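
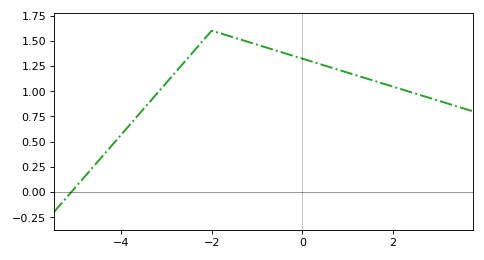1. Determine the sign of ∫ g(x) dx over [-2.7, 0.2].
positive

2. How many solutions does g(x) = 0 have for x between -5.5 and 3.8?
1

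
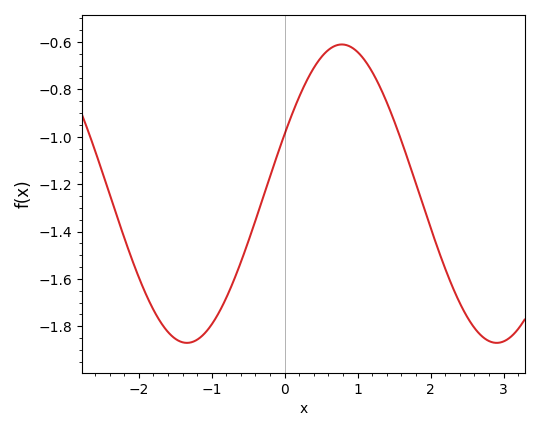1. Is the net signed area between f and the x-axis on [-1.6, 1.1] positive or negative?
negative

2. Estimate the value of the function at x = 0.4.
-0.7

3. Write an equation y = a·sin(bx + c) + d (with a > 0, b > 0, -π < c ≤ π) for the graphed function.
y = 0.63sin(1.5x + 0.41) - 1.24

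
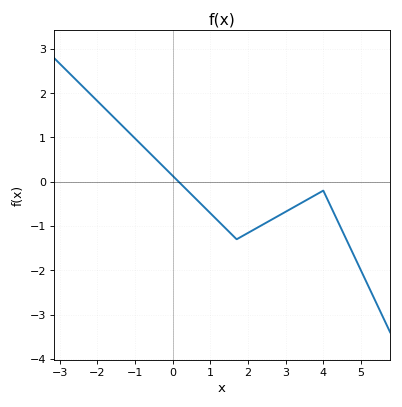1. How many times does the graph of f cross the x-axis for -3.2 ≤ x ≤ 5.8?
1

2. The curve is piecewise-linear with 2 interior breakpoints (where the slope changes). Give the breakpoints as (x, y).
(1.7, -1.3); (4, -0.2)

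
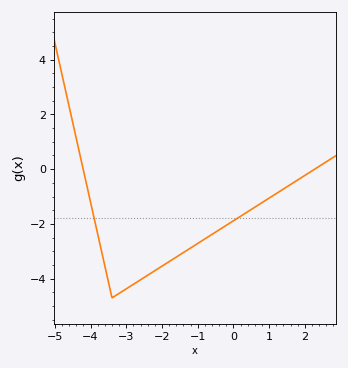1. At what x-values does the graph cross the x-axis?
-4.21, 2.28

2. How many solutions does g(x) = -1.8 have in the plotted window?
2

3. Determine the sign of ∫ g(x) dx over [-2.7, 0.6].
negative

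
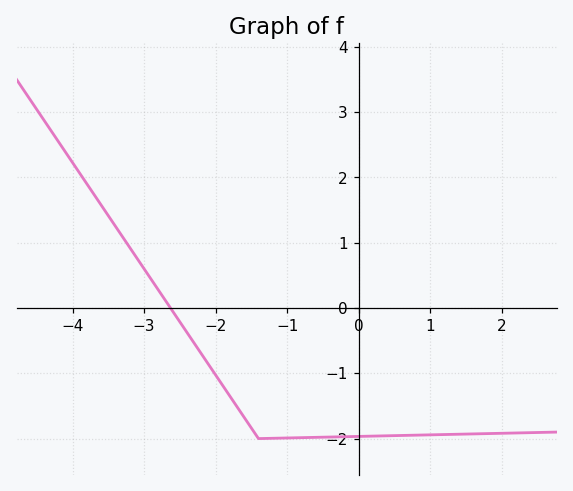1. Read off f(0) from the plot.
-2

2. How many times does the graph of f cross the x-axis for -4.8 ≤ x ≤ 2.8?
1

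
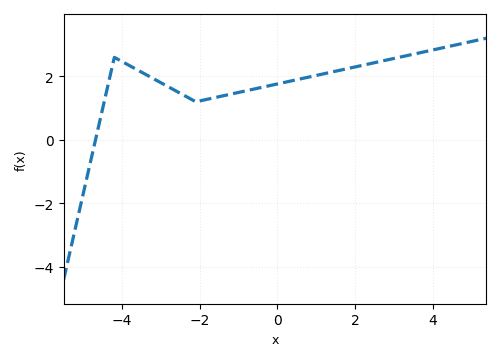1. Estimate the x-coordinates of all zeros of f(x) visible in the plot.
-4.6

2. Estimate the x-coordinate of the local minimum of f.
-2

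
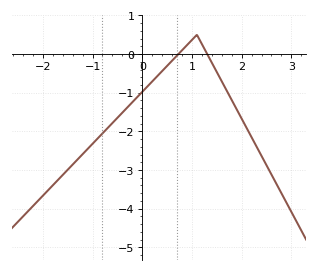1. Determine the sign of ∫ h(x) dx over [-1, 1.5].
negative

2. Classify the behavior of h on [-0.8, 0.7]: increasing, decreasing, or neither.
increasing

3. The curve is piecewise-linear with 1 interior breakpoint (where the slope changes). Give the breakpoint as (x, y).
(1.1, 0.5)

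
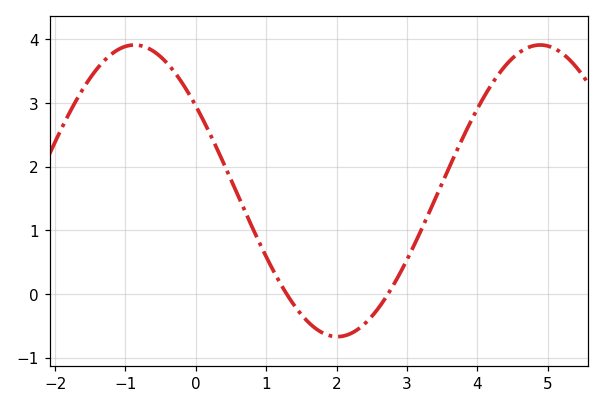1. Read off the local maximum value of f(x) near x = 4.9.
3.9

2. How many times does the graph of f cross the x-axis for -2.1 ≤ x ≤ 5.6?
2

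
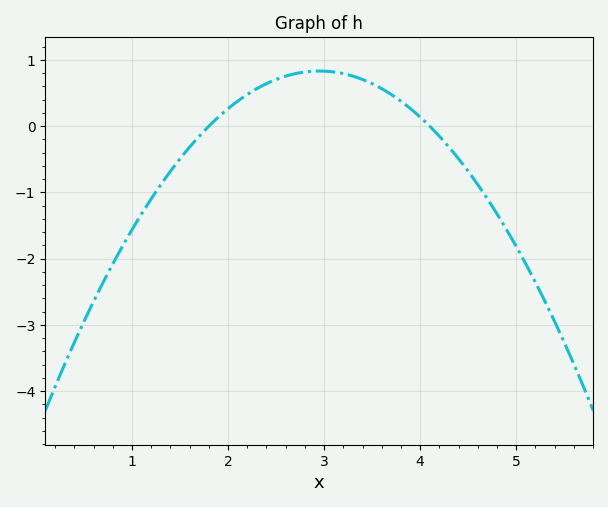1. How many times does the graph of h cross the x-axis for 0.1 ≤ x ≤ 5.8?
2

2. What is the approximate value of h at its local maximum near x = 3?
0.833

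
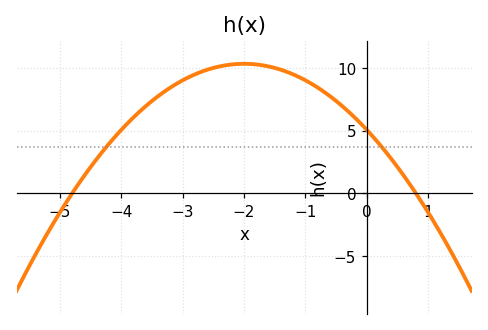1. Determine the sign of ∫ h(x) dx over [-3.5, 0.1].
positive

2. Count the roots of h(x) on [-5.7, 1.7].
2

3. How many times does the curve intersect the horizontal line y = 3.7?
2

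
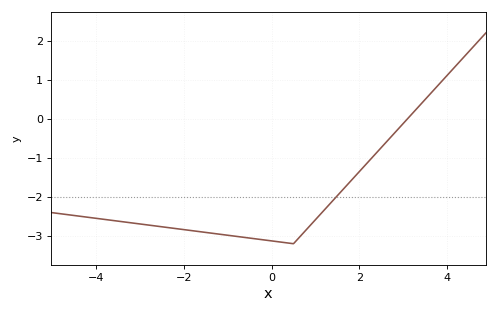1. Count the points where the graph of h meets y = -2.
1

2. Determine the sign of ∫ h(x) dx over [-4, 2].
negative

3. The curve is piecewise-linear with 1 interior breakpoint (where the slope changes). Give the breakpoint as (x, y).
(0.5, -3.2)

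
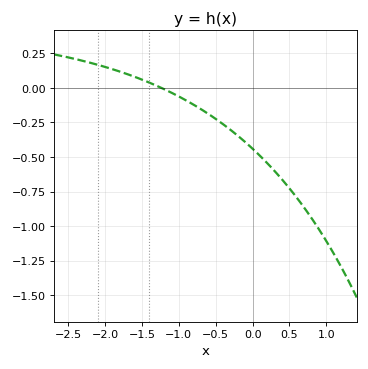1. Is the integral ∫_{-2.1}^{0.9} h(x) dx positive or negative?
negative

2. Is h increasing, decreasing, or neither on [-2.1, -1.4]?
decreasing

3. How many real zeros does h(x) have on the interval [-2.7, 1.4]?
1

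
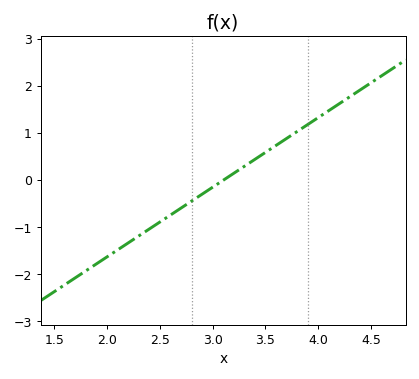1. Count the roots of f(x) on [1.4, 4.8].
1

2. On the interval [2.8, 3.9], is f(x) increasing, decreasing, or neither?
increasing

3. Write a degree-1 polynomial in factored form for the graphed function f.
y = 1.48(x - 3.1)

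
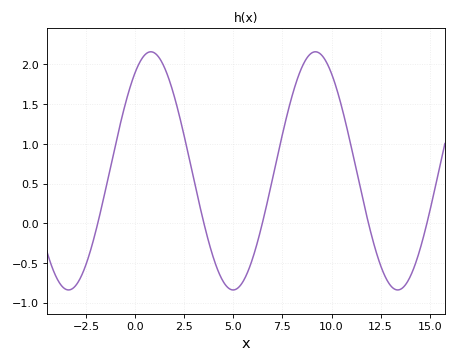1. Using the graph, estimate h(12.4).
-0.45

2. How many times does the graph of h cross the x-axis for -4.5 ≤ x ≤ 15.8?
5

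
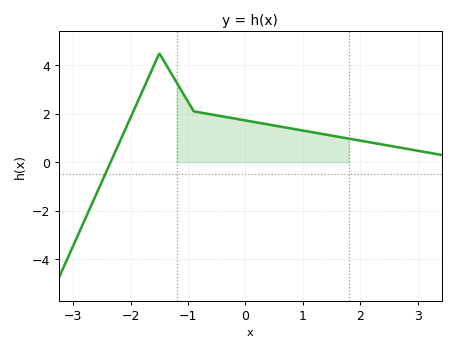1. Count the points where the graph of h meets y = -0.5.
1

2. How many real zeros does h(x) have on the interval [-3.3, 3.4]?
1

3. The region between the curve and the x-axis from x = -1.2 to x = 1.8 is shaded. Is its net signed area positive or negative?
positive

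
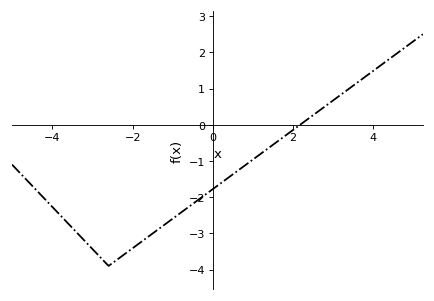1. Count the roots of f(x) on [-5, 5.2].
1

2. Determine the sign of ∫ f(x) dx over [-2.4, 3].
negative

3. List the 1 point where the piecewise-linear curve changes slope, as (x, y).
(-2.6, -3.9)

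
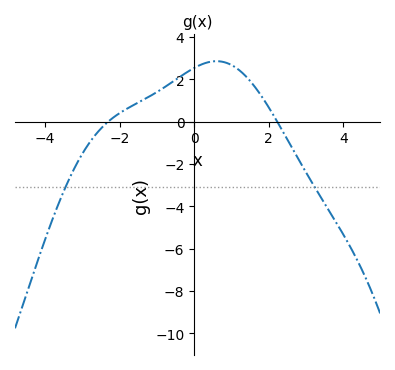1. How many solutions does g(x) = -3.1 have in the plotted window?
2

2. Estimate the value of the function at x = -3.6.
-3.73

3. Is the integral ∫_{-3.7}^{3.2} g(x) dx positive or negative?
positive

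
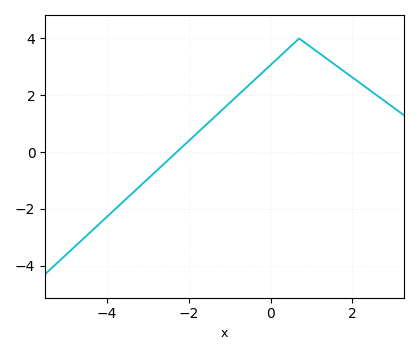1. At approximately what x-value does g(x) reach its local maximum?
0.701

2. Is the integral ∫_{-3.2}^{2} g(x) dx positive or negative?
positive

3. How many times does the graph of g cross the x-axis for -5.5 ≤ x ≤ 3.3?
1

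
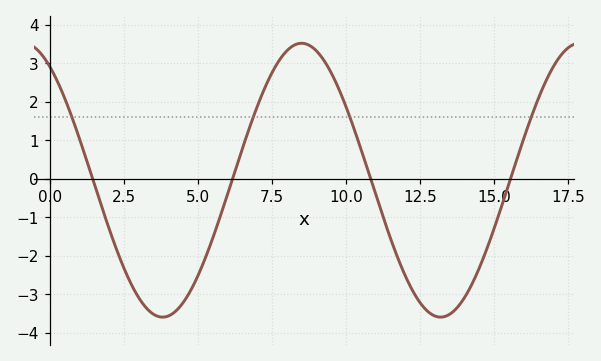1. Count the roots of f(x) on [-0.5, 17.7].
4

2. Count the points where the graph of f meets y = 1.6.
4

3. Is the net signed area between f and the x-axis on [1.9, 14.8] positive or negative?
negative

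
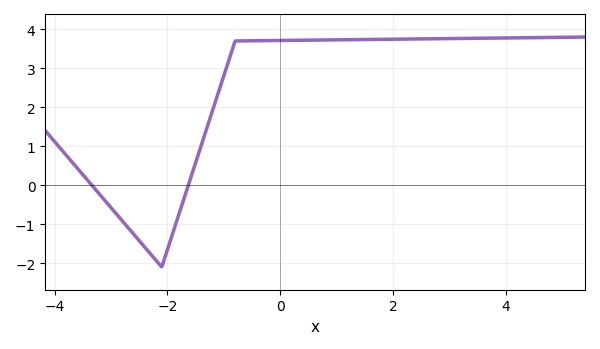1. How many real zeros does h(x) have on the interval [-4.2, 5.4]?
2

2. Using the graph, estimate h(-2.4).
-1.59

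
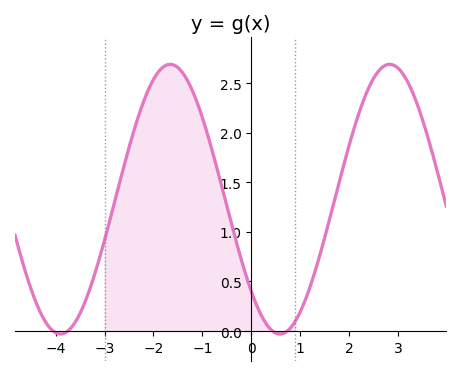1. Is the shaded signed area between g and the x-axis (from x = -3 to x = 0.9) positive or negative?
positive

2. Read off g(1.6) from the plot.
1.1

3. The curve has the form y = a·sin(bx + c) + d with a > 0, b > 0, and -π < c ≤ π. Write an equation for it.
y = 1.36sin(1.4x - 2.4) + 1.33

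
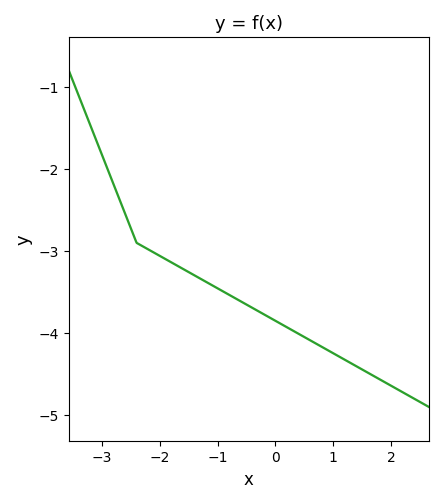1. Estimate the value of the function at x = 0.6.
-4.09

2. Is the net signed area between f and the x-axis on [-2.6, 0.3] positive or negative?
negative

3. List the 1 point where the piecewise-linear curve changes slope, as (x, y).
(-2.4, -2.9)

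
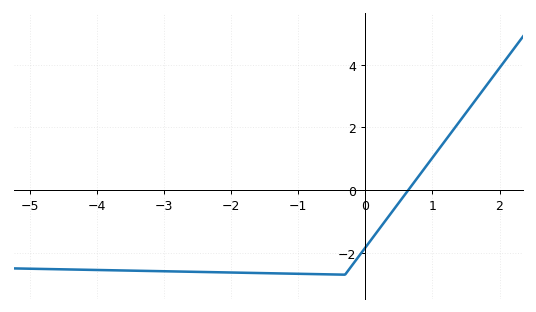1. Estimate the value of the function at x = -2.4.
-2.61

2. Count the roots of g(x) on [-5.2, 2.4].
1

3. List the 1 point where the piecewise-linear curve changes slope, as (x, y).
(-0.3, -2.7)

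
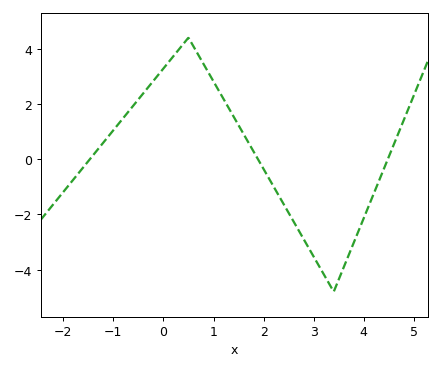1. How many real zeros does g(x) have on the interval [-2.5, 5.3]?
3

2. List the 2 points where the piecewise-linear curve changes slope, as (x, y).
(0.5, 4.4); (3.4, -4.8)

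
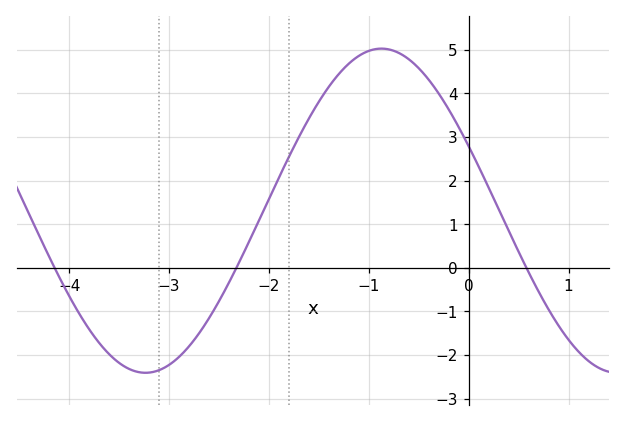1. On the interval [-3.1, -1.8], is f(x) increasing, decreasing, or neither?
increasing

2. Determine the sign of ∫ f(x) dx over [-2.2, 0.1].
positive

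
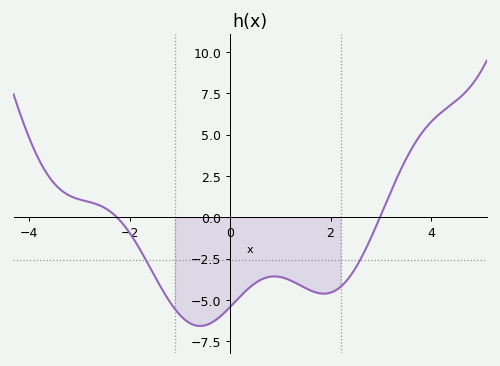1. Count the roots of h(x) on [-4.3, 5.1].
2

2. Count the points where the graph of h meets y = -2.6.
2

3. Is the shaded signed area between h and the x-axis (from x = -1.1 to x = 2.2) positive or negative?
negative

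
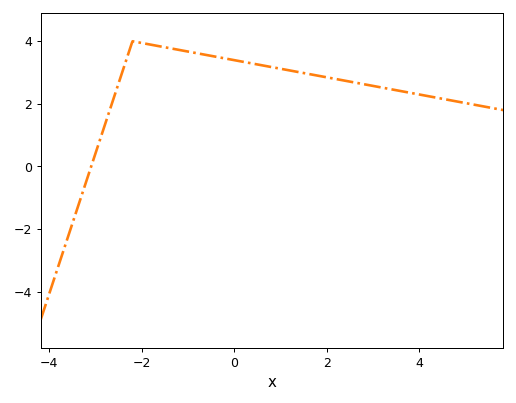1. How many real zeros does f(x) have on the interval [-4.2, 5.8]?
1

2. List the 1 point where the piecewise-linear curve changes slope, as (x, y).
(-2.2, 4)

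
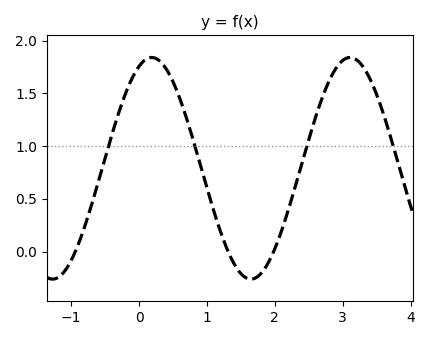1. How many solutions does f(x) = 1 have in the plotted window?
4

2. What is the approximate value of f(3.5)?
1.49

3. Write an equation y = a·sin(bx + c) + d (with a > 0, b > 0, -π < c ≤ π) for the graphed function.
y = 1.05sin(2.15x + 1.17) + 0.79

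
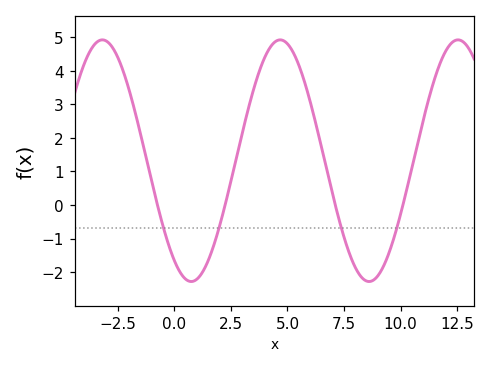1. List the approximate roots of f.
-0.5, 2, 7, 10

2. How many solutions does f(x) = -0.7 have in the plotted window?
4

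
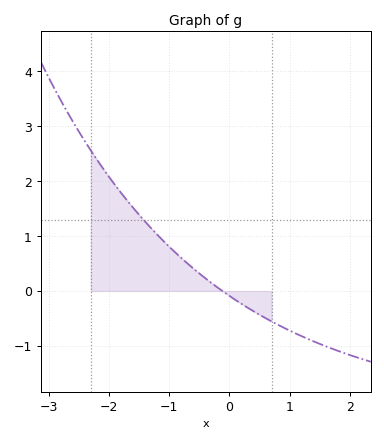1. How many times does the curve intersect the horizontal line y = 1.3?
1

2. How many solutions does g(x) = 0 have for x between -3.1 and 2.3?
1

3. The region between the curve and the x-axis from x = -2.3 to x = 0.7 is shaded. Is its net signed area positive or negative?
positive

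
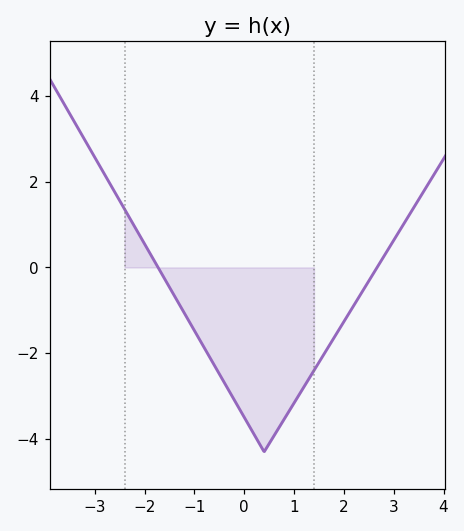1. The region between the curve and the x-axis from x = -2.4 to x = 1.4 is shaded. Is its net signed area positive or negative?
negative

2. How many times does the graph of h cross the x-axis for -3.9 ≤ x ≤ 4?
2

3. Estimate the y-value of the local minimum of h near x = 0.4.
-4.2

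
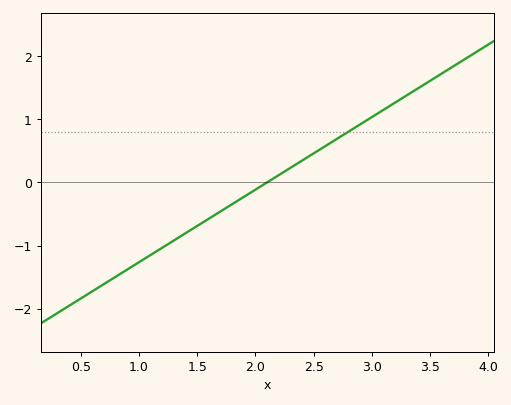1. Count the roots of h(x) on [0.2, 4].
1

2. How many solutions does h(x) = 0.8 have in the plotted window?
1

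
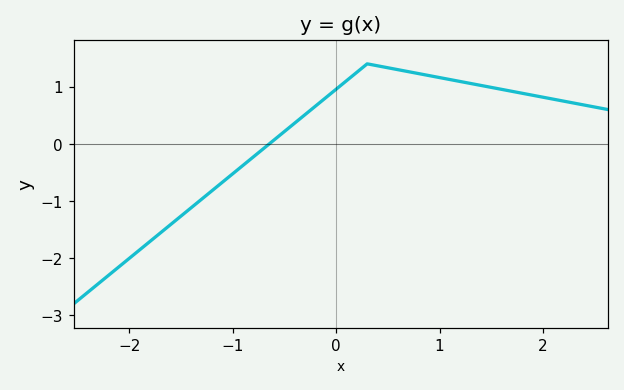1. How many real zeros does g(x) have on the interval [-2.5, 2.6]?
1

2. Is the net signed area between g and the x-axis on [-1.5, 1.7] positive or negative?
positive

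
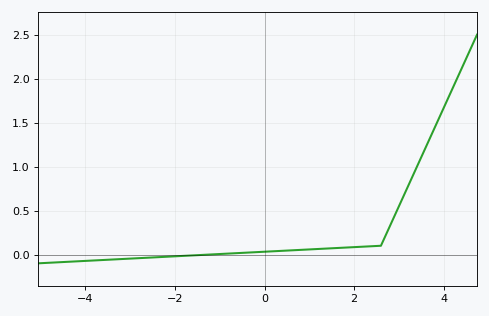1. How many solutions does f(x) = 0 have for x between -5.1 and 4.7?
1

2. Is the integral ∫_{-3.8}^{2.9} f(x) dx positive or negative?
positive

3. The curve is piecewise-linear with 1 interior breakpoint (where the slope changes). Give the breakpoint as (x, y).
(2.6, 0.1)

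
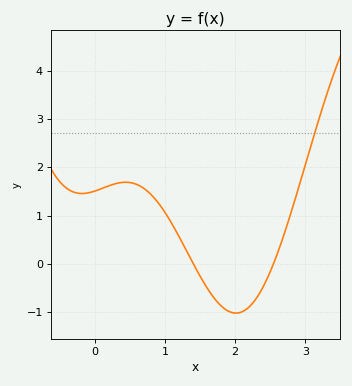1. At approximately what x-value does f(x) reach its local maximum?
0.442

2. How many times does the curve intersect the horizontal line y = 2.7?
1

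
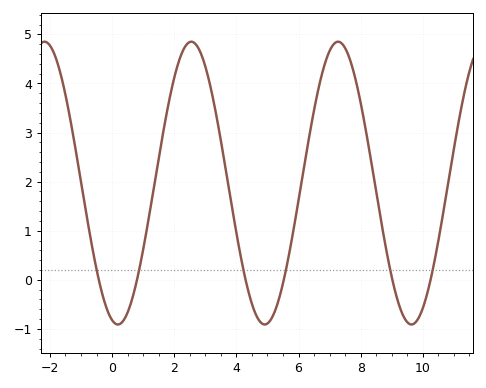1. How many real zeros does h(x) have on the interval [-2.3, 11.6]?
6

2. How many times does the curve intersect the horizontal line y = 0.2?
6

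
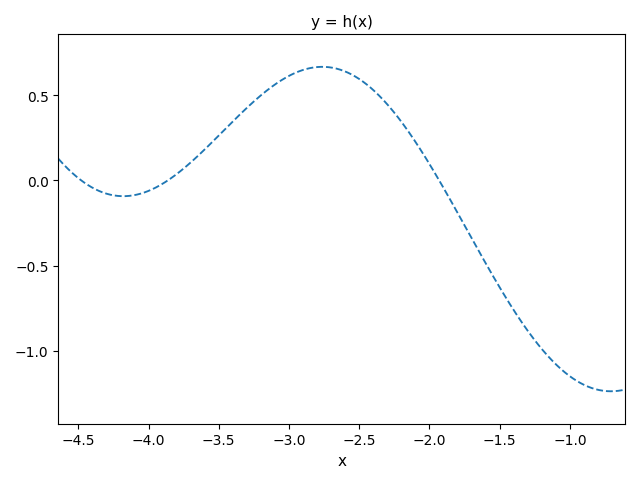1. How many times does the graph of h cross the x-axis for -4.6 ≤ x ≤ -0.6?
3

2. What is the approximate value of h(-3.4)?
0.346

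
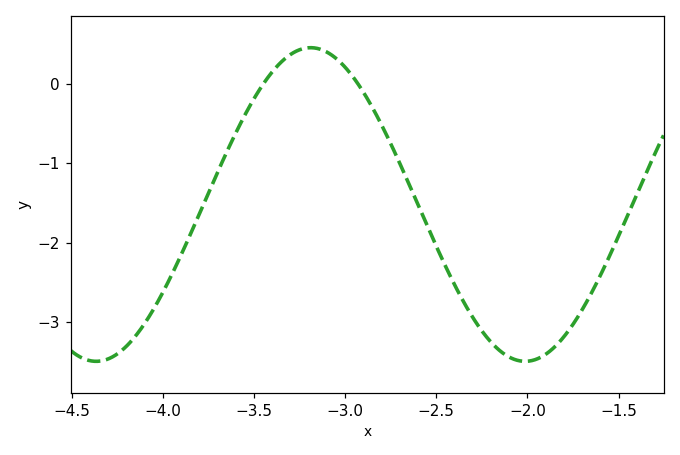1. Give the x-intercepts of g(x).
-3.45, -2.93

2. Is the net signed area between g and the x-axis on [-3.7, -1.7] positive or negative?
negative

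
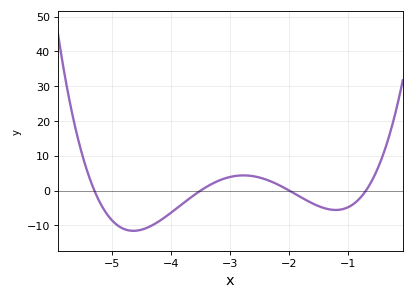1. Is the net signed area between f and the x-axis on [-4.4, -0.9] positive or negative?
negative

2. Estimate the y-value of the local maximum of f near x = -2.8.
4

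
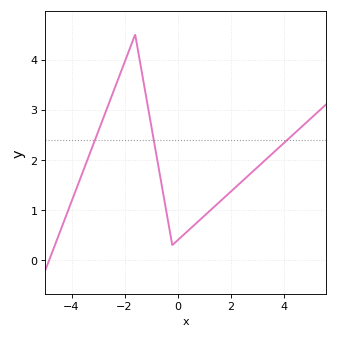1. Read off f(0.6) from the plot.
0.7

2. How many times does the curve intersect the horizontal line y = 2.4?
3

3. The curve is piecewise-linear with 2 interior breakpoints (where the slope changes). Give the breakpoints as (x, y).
(-1.6, 4.5); (-0.2, 0.3)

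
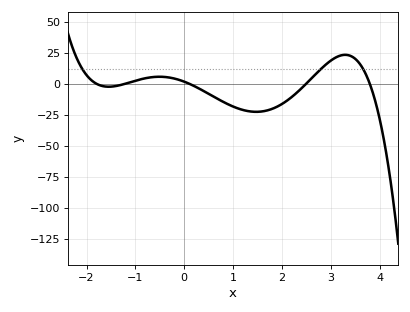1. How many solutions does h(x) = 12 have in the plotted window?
3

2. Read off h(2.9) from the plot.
15.3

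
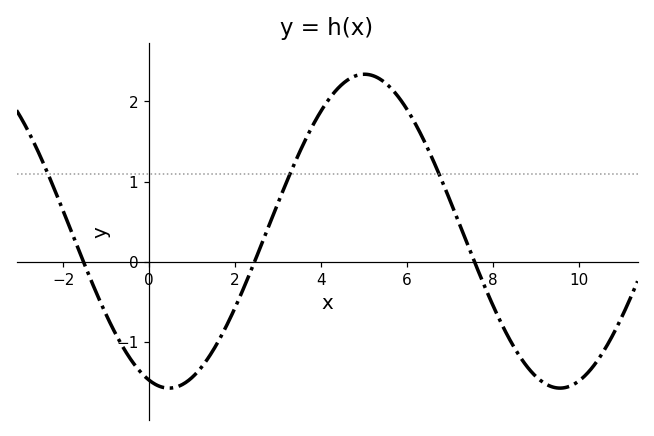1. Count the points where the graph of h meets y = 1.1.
3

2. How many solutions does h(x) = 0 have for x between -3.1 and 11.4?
3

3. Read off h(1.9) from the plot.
-0.692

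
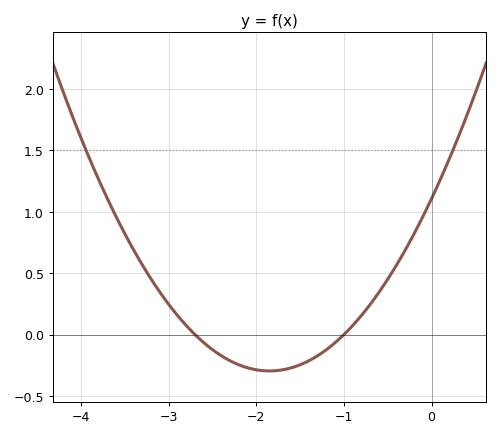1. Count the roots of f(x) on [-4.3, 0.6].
2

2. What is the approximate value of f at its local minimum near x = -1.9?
-0.296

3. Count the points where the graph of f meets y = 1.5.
2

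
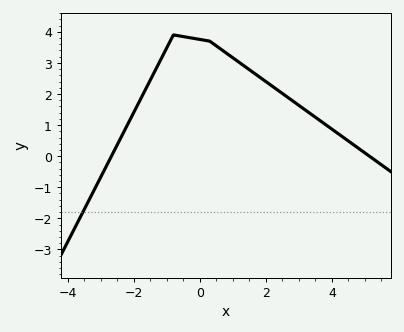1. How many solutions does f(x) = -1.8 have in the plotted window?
1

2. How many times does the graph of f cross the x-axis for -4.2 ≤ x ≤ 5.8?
2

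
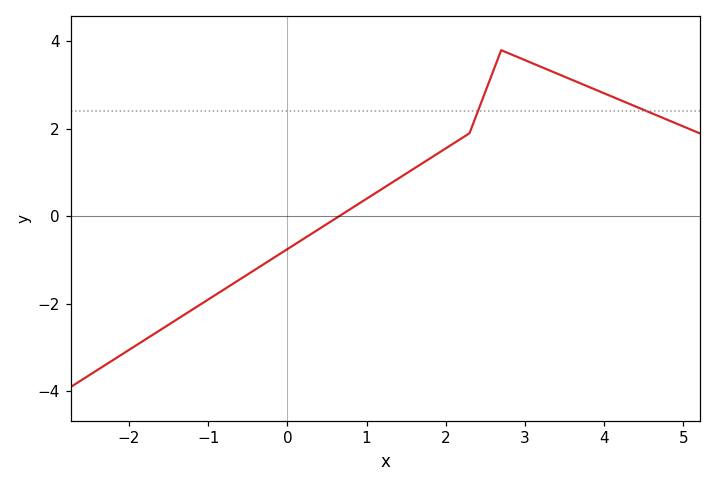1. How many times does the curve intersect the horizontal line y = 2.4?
2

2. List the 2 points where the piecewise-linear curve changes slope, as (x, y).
(2.3, 1.9); (2.7, 3.8)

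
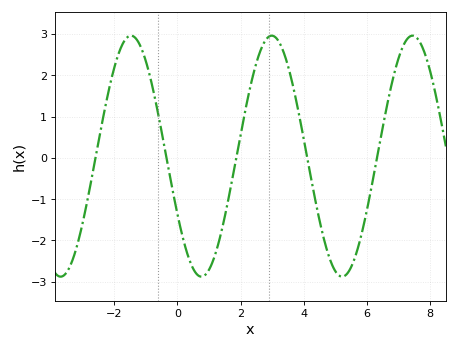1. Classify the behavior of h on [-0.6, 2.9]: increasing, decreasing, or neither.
neither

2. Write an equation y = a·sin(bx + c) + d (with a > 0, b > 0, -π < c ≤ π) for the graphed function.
y = 2.92sin(1.41x - 2.64) + 0.04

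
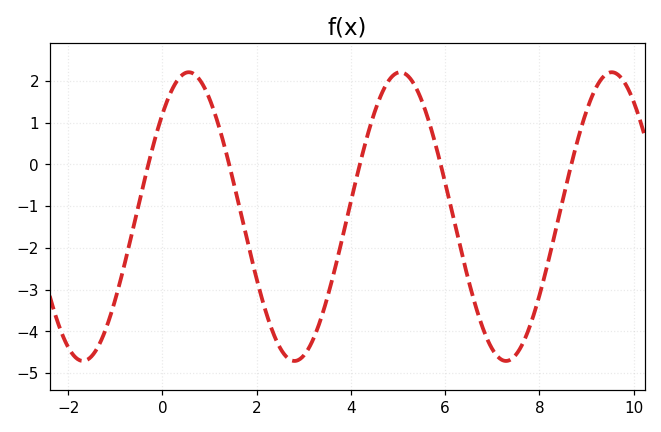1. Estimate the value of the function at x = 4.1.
-0.4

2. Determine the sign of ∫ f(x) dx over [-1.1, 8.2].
negative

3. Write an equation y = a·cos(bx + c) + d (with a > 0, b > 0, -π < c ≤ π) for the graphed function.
y = 3.46cos(1.4x - 0.78) - 1.25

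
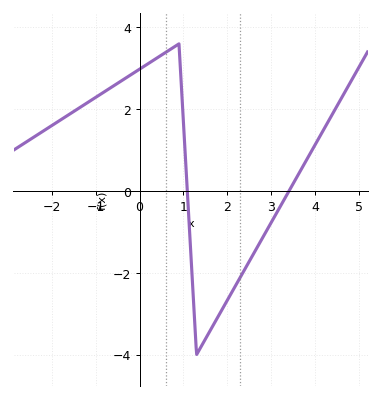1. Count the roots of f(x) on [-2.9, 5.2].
2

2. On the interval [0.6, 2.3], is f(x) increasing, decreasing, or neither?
neither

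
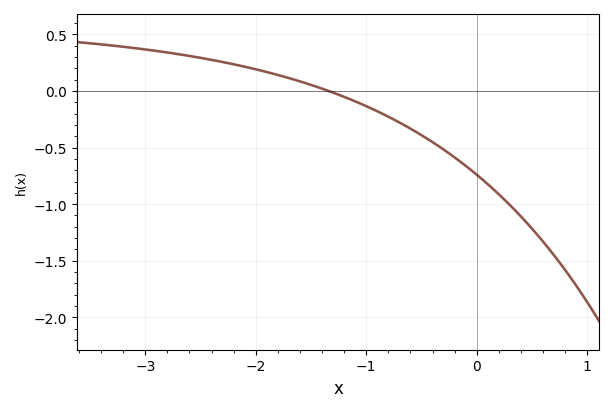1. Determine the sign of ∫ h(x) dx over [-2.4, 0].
negative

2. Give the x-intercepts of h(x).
-1.34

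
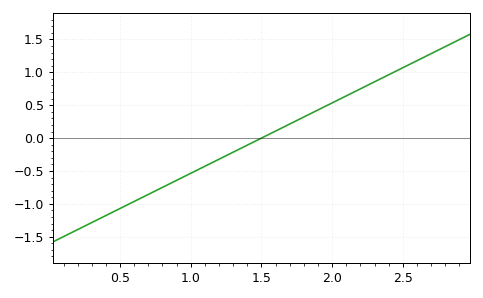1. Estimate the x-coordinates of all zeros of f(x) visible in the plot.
1.5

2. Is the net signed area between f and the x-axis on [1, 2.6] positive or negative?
positive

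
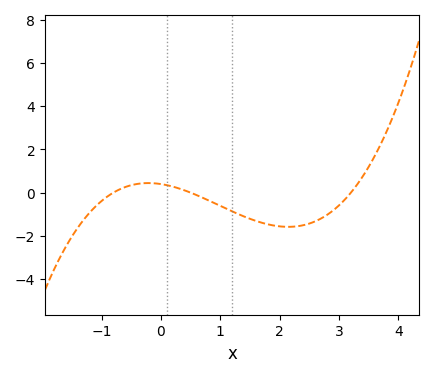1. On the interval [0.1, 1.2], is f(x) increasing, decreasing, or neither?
decreasing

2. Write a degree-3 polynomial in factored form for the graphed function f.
y = 0.31(x + 0.8)(x - 0.5)(x - 3.2)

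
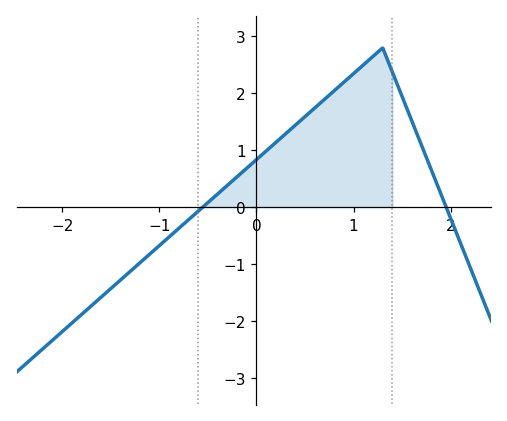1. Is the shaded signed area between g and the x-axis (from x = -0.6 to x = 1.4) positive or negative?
positive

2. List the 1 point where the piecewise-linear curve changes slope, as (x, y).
(1.3, 2.8)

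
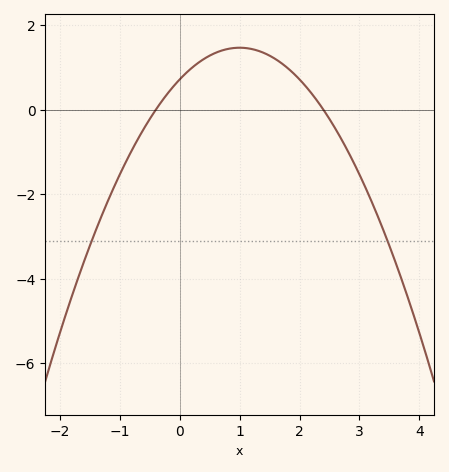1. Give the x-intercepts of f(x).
-0.4, 2.4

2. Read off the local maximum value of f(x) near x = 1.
1.47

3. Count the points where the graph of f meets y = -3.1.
2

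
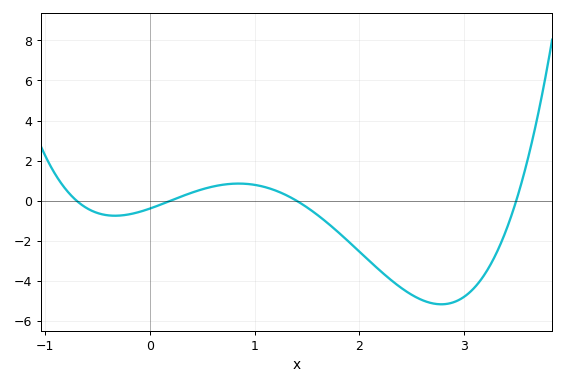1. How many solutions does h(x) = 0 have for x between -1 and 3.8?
4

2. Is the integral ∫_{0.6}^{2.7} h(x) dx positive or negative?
negative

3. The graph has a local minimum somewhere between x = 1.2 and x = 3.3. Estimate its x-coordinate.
2.78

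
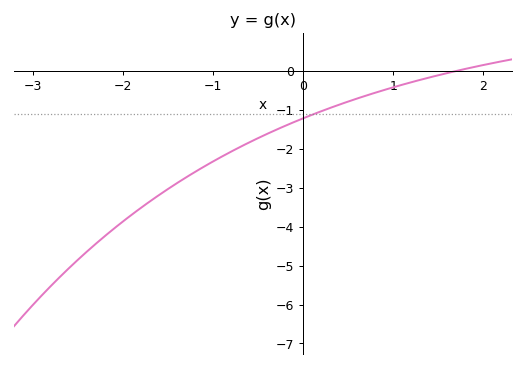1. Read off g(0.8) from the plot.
-0.563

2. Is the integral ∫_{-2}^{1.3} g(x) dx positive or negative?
negative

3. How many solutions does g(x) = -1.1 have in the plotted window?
1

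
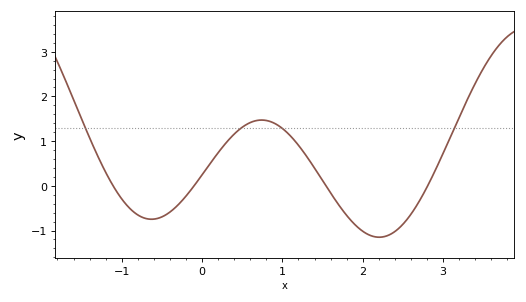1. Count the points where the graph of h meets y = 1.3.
4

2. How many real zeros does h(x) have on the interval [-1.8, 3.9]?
4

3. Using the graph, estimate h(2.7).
-0.4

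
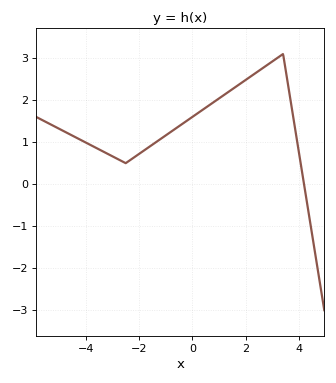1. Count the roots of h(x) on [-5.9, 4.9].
1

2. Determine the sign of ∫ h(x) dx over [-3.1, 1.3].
positive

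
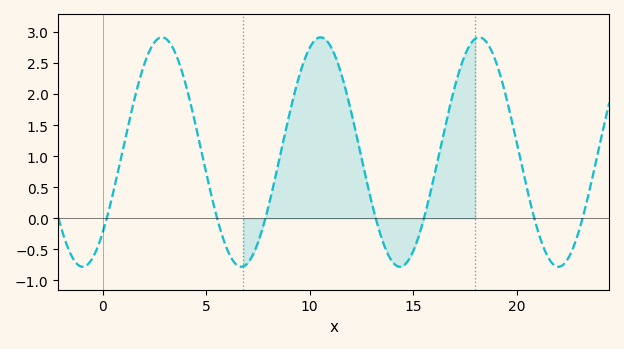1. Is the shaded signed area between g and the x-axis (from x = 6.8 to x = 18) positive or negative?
positive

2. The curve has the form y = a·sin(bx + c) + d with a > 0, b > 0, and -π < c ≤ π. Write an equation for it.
y = 1.85sin(0.82x - 0.78) + 1.07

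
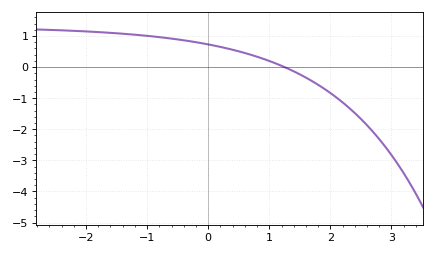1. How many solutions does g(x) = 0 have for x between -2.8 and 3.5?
1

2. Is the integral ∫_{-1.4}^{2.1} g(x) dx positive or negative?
positive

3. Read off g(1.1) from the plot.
0.1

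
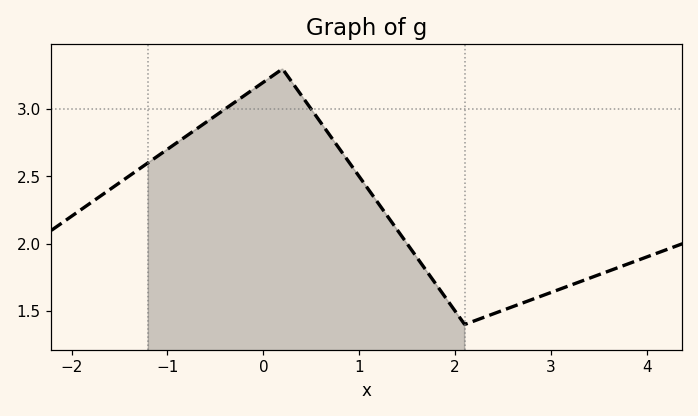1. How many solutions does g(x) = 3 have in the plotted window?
2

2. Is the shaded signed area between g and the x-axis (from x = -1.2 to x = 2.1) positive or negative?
positive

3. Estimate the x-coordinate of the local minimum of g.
2.1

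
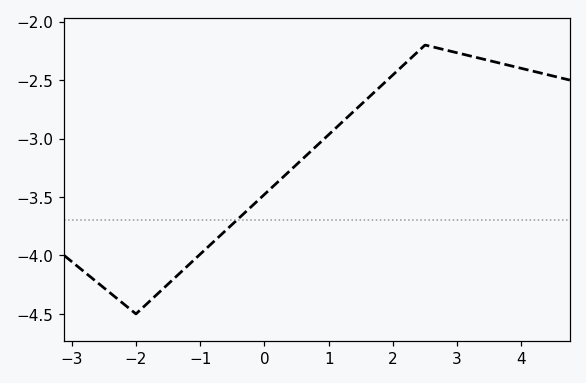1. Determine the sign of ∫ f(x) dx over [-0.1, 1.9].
negative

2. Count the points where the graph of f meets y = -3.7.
1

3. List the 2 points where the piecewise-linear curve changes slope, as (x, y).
(-2, -4.5); (2.5, -2.2)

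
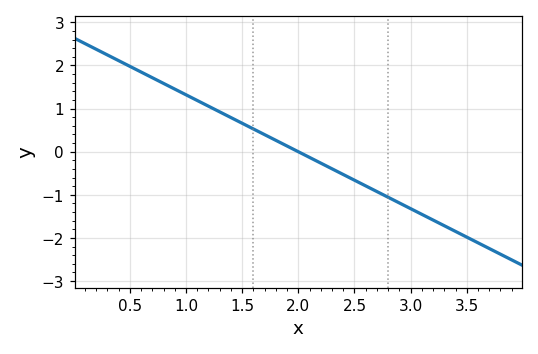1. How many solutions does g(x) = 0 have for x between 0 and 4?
1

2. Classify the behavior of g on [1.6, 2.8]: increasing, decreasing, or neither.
decreasing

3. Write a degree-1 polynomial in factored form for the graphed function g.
y = -1.32(x - 2)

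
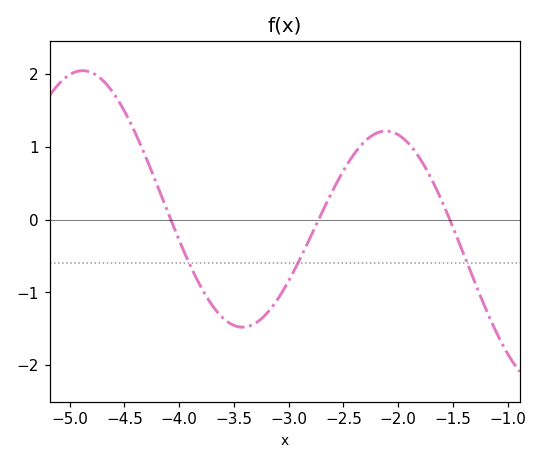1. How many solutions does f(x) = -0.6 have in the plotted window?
3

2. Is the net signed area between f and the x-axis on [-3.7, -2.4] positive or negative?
negative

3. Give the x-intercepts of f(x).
-4.08, -2.73, -1.53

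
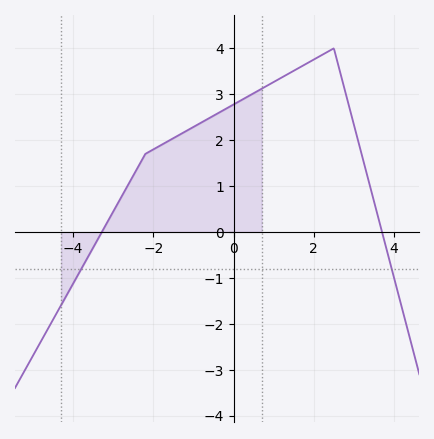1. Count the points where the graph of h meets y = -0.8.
2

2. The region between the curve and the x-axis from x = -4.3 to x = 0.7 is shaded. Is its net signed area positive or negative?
positive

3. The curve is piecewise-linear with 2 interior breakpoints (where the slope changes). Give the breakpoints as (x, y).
(-2.2, 1.7); (2.5, 4)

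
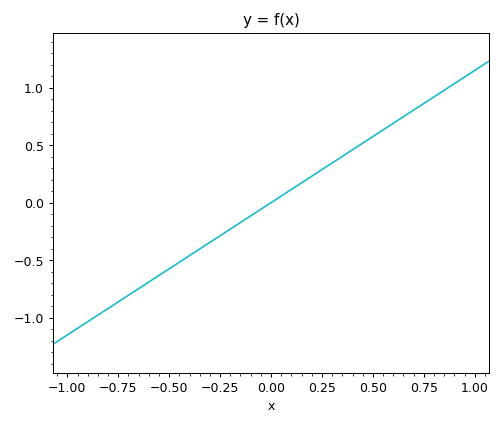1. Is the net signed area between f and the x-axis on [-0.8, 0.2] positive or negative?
negative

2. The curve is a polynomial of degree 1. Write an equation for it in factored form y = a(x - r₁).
y = 1.15(x - 0)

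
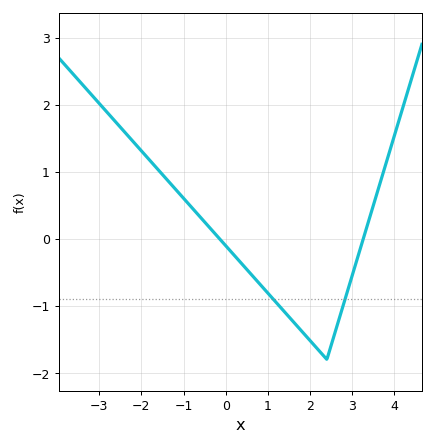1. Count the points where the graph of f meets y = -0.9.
2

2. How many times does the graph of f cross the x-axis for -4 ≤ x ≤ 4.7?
2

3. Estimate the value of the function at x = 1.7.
-1.3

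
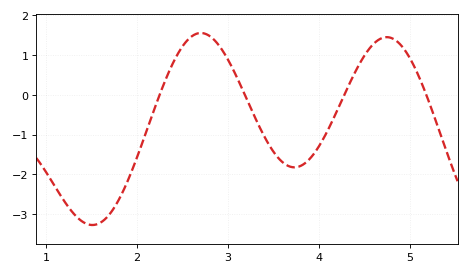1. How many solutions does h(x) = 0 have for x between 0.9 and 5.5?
4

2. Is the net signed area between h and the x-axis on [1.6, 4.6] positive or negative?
negative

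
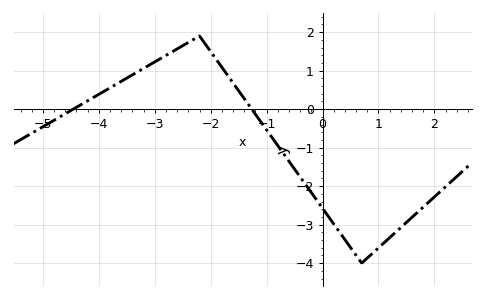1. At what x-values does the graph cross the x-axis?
-4.46, -1.27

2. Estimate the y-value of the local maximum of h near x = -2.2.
1.9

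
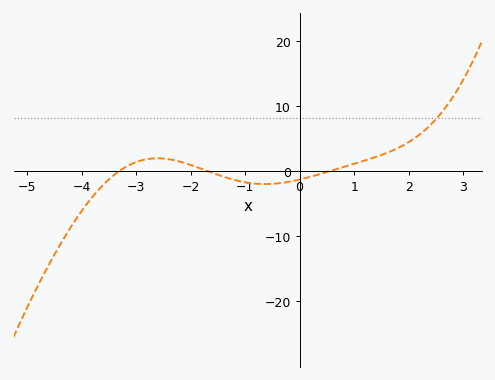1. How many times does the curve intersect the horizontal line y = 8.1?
1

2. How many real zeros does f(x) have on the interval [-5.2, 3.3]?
3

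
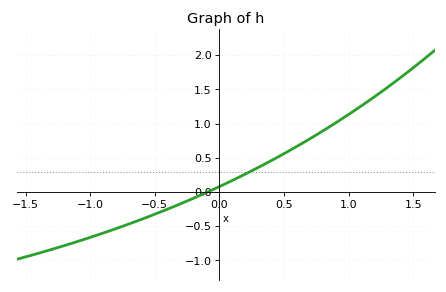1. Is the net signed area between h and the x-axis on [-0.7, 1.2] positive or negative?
positive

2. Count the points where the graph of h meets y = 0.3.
1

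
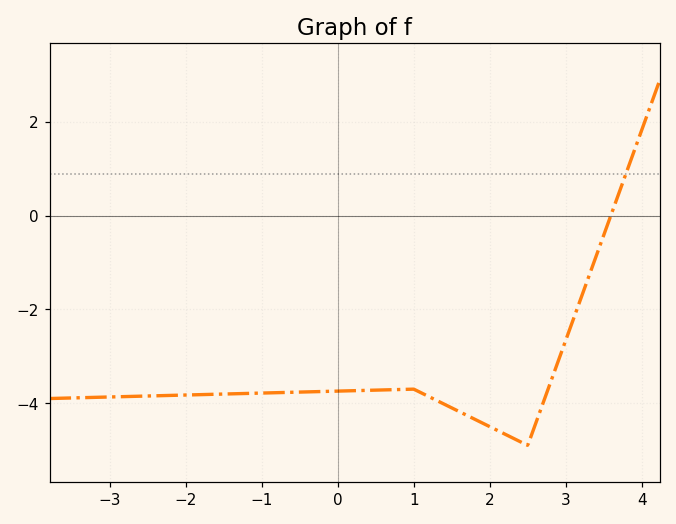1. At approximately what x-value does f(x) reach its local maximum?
0.998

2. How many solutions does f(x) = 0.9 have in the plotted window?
1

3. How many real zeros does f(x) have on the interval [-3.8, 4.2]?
1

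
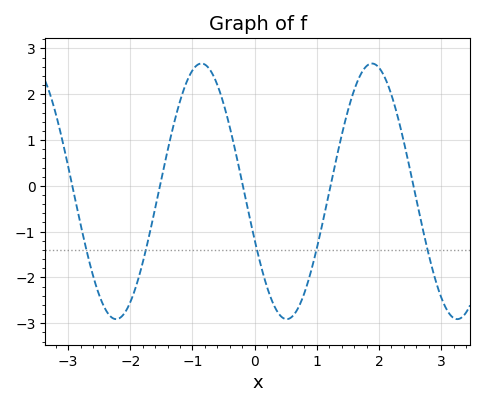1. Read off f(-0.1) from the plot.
-0.565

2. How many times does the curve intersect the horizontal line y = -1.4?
5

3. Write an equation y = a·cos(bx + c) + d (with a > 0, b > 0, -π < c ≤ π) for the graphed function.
y = 2.79cos(2.29x + 1.96) - 0.12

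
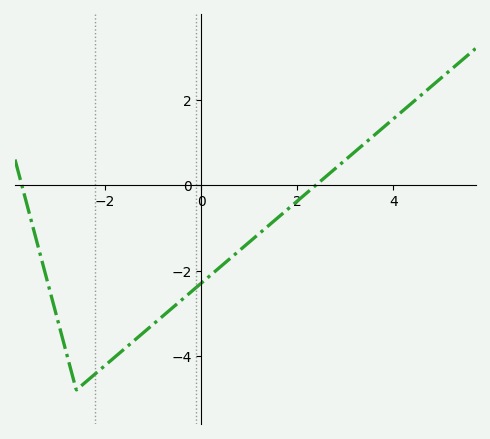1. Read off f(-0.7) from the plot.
-2.97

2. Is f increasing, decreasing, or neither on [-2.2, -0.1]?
increasing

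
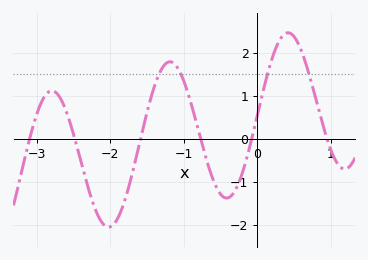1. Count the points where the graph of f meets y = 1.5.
4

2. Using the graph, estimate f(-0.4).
-1.4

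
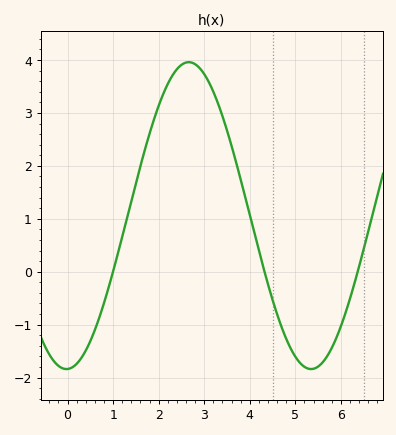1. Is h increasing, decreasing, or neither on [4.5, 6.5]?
neither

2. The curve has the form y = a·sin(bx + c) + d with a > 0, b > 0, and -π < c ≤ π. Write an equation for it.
y = 2.9sin(1.2x - 1.5) + 1.06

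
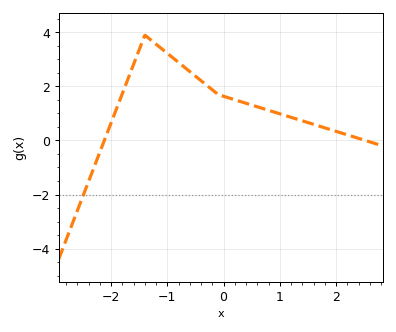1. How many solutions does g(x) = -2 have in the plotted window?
1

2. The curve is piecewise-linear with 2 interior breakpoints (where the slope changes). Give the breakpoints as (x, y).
(-1.4, 3.9); (-0.1, 1.7)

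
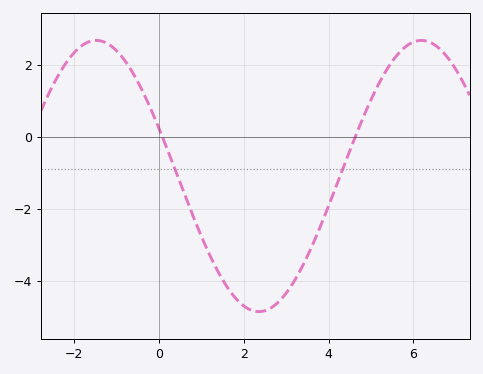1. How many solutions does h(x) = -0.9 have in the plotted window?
2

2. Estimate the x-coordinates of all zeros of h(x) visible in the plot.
0.082, 4.63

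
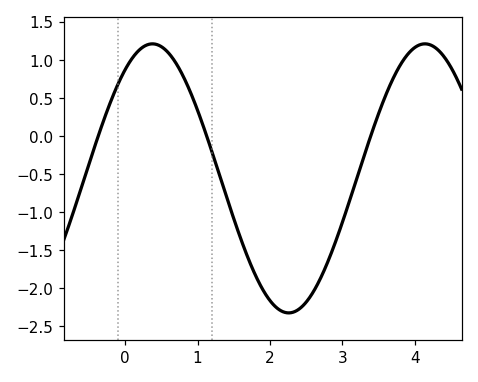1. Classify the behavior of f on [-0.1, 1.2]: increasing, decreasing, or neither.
neither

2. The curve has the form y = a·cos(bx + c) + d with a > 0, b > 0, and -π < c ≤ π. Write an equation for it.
y = 1.77cos(1.7x - 0.63) - 0.56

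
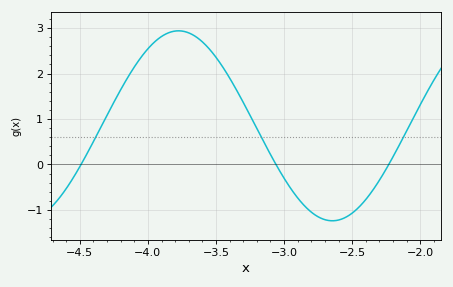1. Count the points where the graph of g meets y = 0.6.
3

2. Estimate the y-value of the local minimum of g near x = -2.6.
-1.24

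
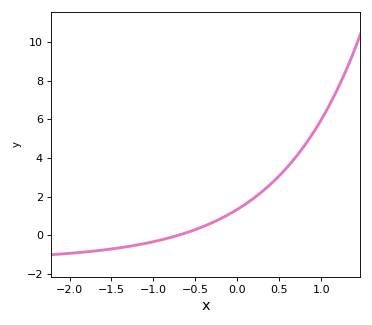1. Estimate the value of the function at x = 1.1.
6.77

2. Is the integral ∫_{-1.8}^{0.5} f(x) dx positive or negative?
positive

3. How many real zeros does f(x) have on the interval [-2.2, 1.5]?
1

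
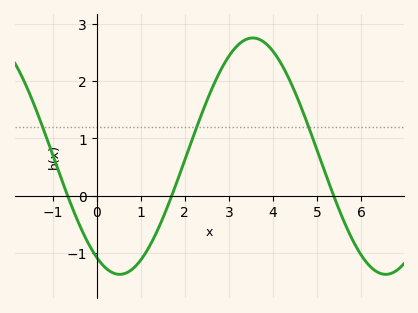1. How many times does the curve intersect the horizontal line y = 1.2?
3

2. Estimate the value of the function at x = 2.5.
1.66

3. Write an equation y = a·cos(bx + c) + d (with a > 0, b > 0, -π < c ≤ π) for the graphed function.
y = 2.06cos(1.04x + 2.6) + 0.69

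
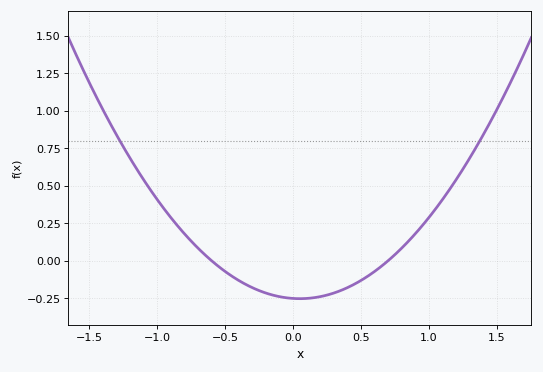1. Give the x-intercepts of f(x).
-0.6, 0.7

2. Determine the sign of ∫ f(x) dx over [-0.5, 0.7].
negative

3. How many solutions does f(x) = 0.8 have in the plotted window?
2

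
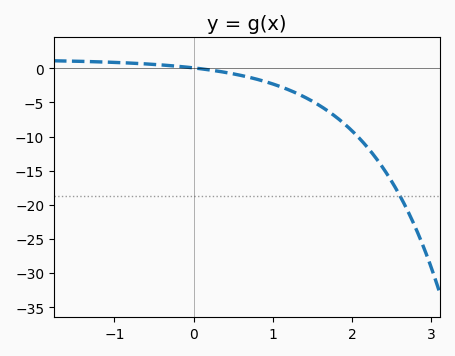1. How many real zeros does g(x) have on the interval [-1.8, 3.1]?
1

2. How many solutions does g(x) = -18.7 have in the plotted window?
1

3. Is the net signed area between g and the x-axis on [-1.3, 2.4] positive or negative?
negative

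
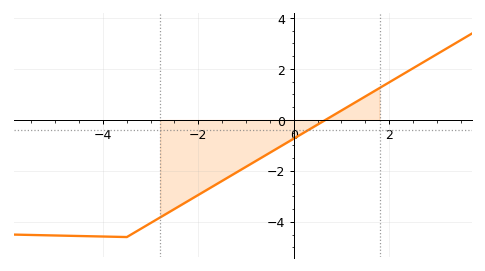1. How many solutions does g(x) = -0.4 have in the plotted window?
1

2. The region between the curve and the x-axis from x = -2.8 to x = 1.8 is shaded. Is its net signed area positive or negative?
negative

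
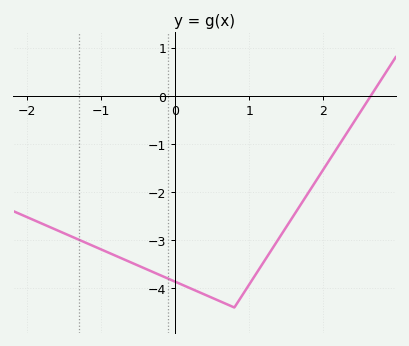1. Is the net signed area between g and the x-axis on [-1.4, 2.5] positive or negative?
negative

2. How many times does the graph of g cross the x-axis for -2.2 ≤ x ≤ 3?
1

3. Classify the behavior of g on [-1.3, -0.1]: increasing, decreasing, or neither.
decreasing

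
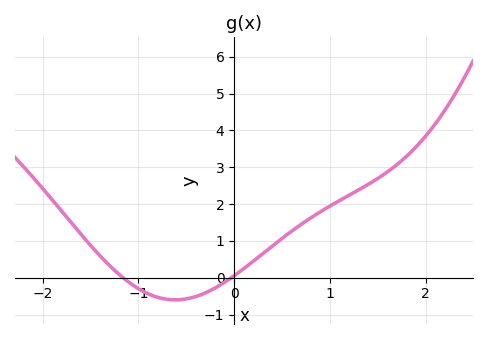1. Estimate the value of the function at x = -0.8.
-0.532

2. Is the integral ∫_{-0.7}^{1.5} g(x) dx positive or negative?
positive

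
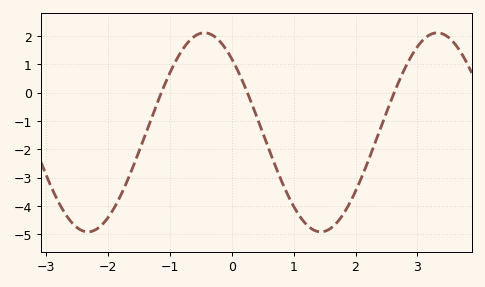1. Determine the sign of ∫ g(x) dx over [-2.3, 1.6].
negative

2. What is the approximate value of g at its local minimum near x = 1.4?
-4.91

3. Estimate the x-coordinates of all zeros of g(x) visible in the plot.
-1.14, 0.252, 2.62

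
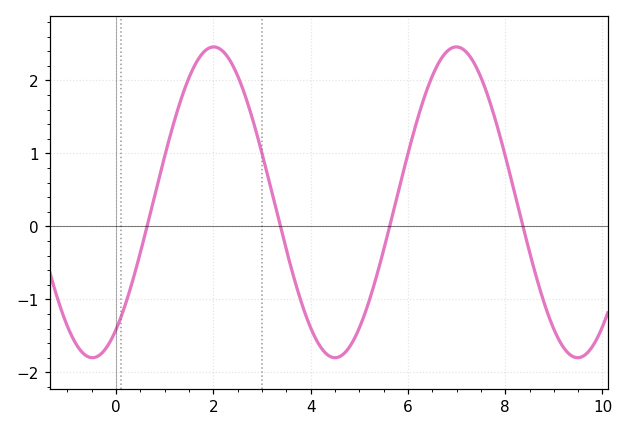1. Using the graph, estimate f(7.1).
2.4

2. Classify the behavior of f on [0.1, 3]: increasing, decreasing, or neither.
neither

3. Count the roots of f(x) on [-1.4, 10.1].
4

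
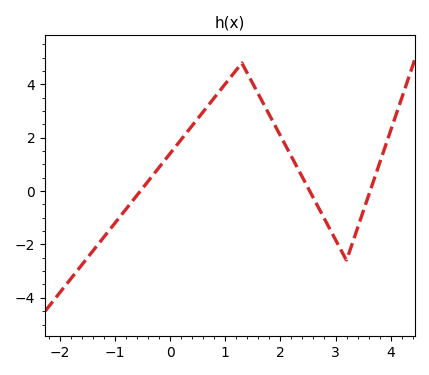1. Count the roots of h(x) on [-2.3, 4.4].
3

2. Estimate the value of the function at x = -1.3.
-1.97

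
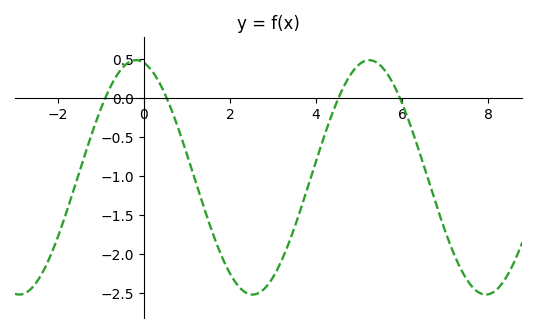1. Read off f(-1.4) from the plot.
-0.8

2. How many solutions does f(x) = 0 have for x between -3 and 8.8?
4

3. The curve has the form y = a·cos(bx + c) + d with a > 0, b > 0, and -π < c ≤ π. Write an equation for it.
y = 1.5cos(1.2x + 0.21) - 1.02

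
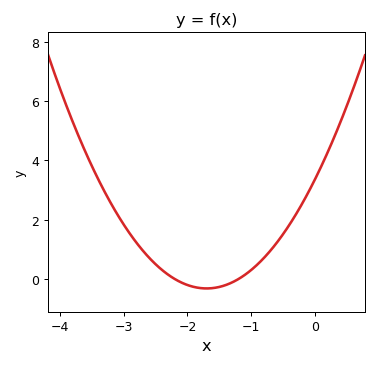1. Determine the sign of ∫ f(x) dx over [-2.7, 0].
positive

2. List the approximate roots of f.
-2.2, -1.2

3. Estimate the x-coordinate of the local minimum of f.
-1.7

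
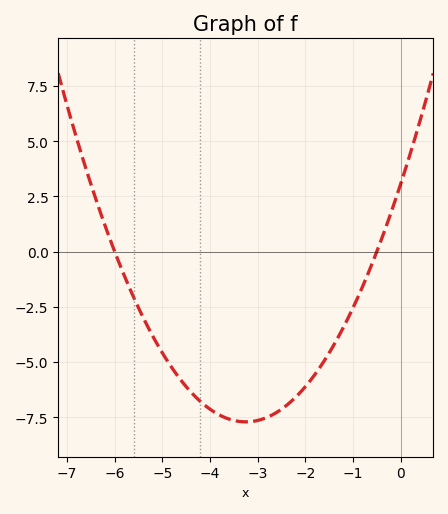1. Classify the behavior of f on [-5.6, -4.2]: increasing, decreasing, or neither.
decreasing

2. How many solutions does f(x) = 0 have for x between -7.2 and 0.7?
2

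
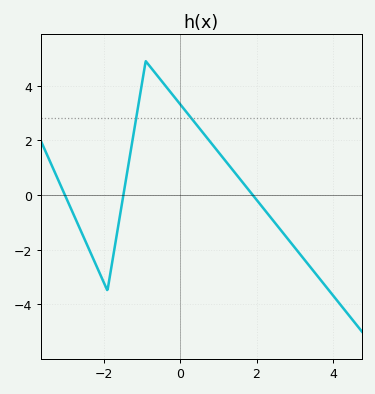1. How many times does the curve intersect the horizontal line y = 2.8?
2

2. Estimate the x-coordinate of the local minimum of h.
-1.9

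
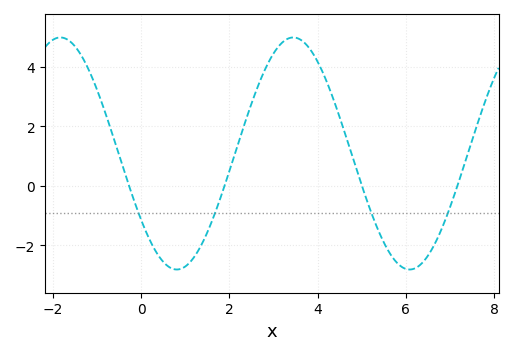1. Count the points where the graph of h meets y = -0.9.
4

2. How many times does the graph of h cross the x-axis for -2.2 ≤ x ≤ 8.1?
4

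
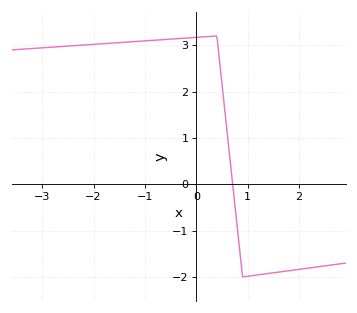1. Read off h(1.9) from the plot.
-1.9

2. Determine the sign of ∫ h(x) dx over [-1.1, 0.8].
positive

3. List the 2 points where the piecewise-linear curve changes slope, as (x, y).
(0.4, 3.2); (0.9, -2)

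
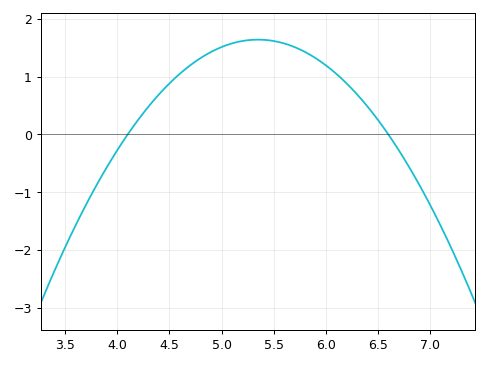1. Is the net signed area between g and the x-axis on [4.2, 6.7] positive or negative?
positive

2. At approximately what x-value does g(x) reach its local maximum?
5.3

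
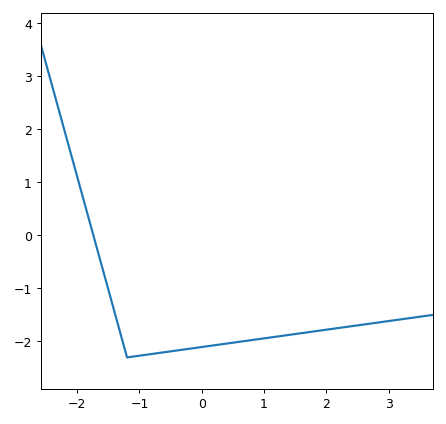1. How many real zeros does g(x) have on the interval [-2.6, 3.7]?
1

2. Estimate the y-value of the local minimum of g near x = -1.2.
-2.3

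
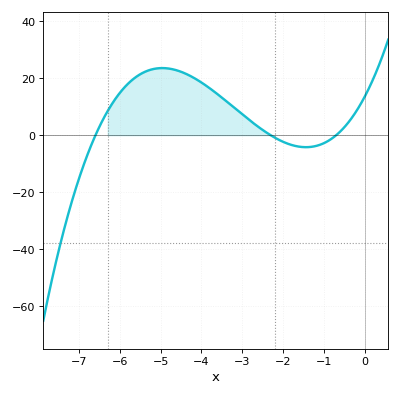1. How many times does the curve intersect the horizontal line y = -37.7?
1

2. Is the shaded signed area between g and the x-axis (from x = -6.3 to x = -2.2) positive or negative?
positive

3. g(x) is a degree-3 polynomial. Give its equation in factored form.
y = 1.27(x + 6.6)(x + 2.3)(x + 0.7)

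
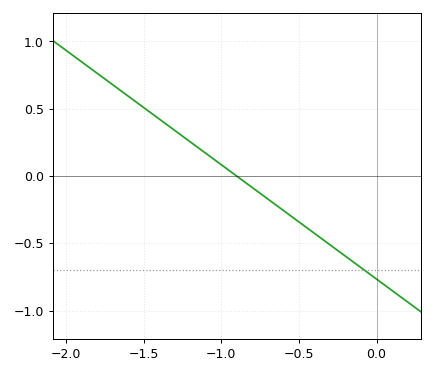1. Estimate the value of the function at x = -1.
0.1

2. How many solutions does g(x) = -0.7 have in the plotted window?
1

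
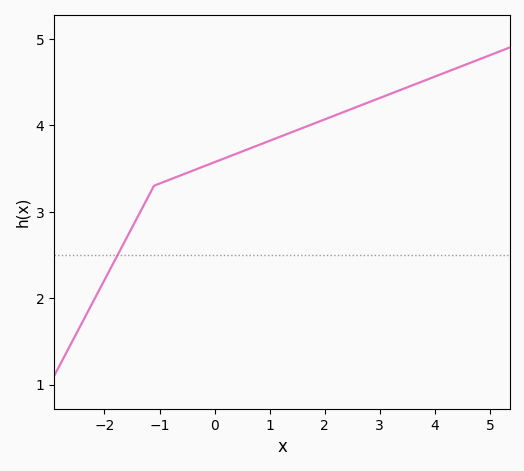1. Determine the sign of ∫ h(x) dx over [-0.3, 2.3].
positive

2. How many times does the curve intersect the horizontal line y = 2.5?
1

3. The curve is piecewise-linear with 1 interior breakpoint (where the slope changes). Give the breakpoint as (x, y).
(-1.1, 3.3)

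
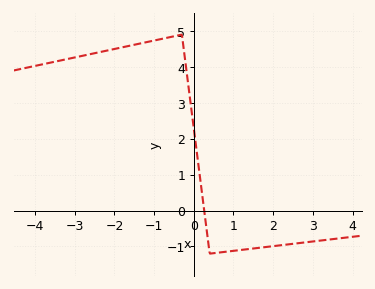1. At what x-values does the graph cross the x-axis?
0.2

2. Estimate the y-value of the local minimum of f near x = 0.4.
-1.2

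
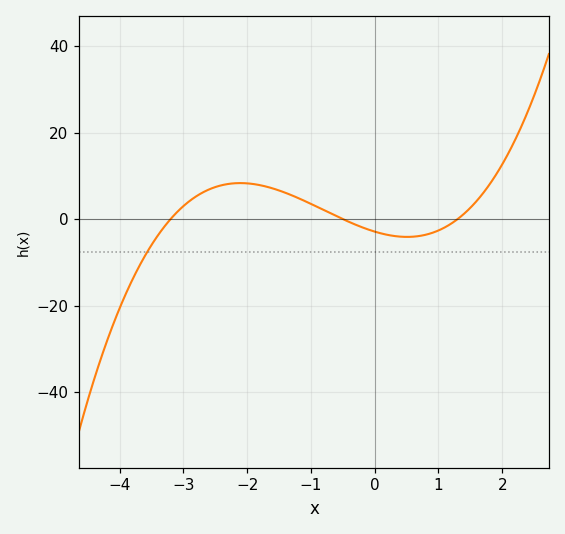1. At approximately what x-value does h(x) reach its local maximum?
-2.11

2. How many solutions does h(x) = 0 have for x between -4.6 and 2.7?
3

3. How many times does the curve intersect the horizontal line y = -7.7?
1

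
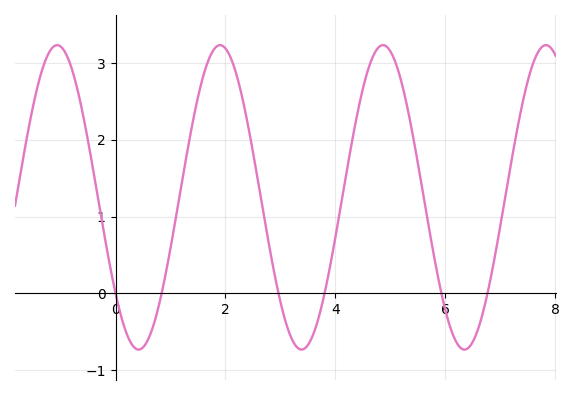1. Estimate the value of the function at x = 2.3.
2.6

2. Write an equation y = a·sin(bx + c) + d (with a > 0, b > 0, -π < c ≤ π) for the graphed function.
y = 1.98sin(2.1x - 2.5) + 1.25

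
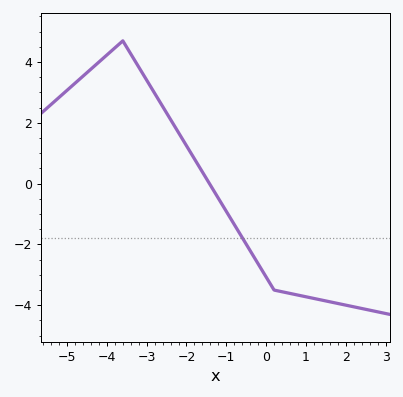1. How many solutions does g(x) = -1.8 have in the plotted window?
1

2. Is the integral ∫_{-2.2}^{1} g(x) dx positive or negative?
negative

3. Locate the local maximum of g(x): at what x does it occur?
-3.6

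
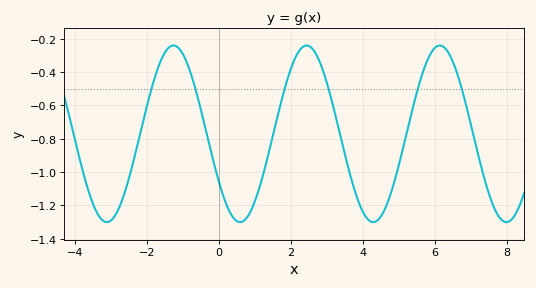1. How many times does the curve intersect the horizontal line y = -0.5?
6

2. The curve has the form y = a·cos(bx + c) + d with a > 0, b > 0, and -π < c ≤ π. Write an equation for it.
y = 0.53cos(1.7x + 2.15) - 0.77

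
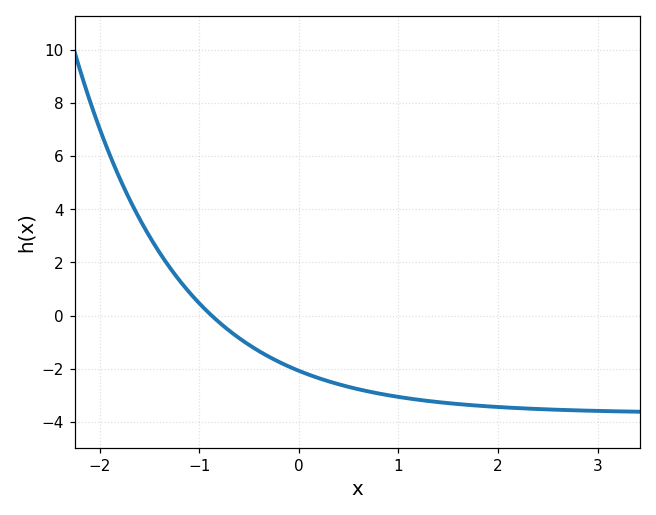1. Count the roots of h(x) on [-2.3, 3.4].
1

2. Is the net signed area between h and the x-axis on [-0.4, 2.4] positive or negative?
negative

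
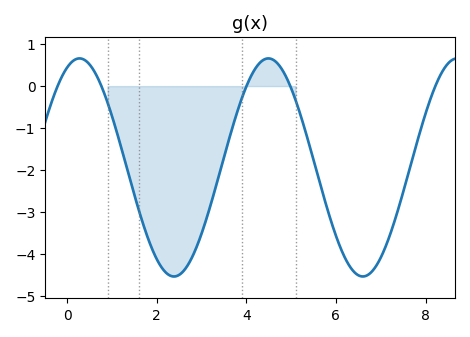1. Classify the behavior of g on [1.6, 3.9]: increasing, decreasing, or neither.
neither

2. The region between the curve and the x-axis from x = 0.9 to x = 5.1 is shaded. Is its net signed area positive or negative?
negative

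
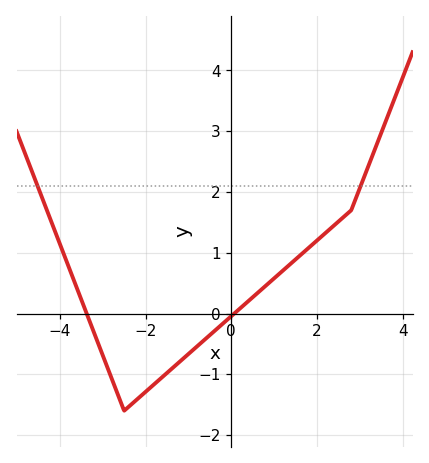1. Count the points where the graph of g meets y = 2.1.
2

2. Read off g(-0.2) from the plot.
-0.2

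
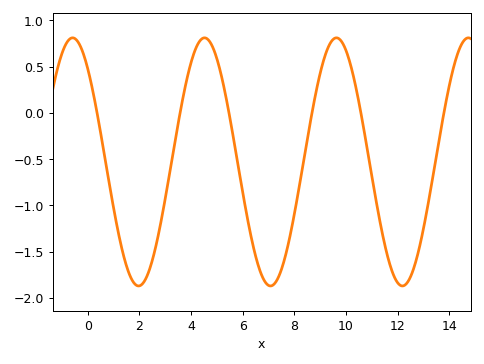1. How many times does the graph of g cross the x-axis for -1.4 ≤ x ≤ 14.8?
6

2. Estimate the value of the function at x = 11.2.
-1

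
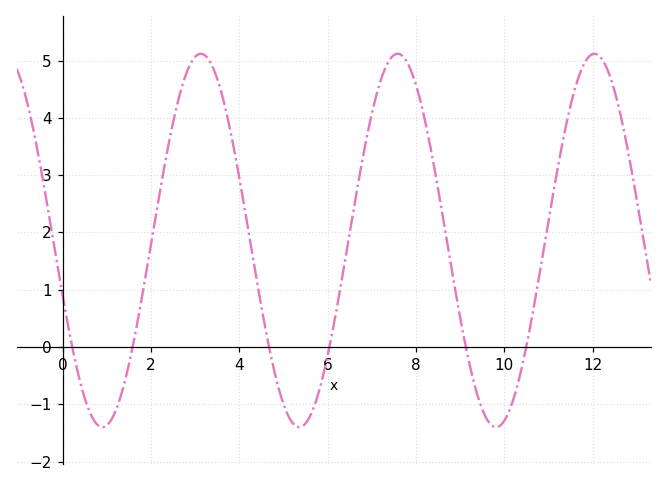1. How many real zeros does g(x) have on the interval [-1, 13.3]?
6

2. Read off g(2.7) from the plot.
4.54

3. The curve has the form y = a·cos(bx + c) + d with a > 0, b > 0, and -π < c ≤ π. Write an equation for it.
y = 3.26cos(1.41x + 1.87) + 1.86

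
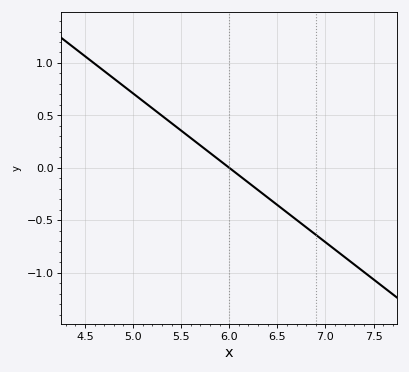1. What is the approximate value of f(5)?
0.7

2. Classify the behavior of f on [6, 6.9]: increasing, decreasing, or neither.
decreasing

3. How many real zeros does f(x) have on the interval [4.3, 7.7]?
1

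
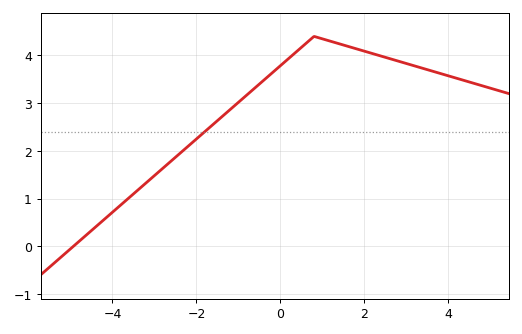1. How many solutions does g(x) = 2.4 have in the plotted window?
1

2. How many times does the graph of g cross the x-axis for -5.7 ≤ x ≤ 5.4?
1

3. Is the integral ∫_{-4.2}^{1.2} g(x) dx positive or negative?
positive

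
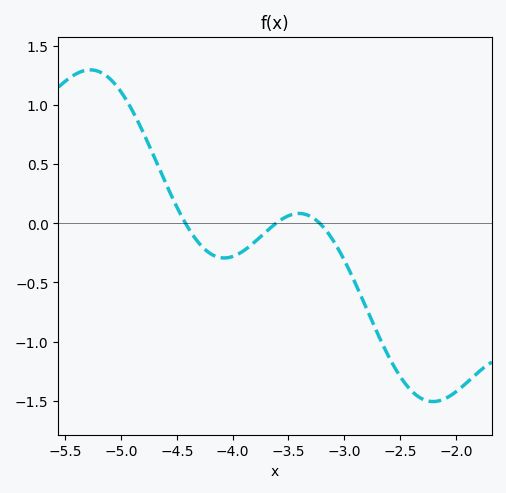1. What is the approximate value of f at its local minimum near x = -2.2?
-1.51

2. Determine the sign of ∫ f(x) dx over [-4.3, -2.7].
negative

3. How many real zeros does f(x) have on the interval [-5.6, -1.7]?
3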